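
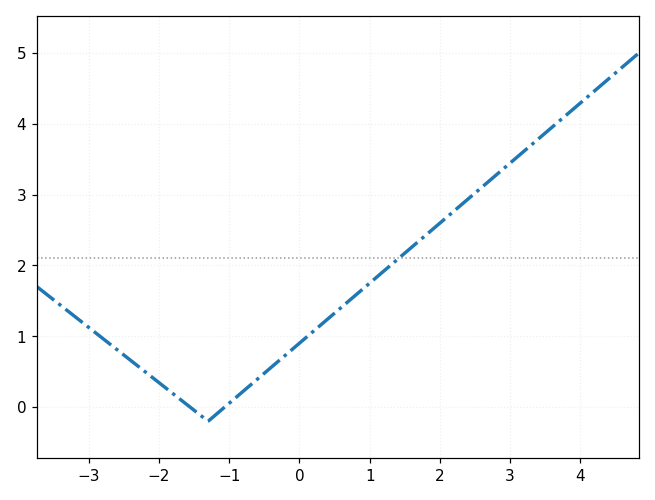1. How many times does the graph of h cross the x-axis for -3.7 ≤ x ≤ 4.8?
2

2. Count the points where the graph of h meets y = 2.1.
1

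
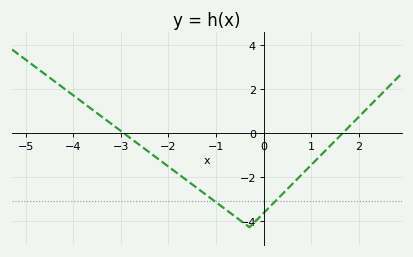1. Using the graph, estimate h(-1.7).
-2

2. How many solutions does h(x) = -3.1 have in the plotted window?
2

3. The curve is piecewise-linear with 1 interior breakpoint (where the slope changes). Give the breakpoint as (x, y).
(-0.3, -4.3)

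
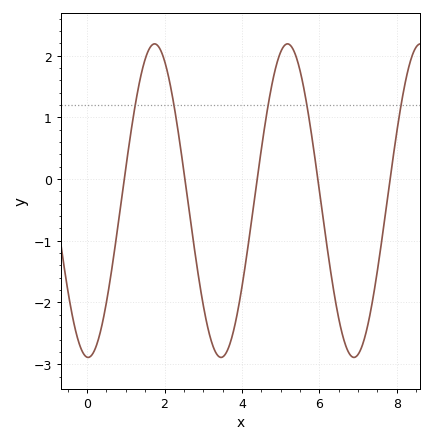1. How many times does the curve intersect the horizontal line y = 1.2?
5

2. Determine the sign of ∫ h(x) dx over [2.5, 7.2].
negative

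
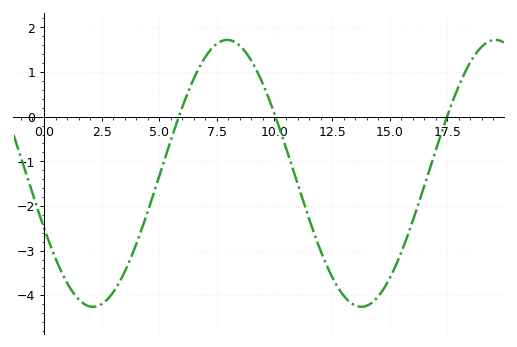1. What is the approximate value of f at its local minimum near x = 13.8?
-4.26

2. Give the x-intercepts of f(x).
5.85, 10, 17.5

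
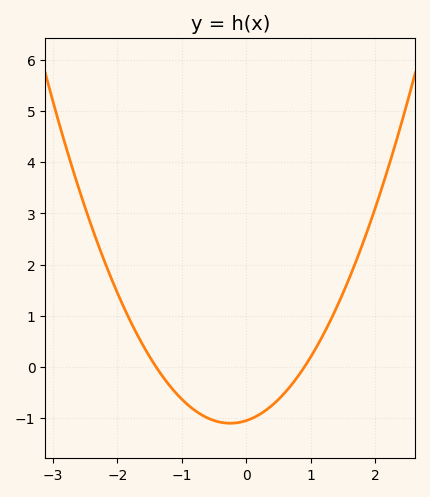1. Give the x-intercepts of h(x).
-1.4, 0.9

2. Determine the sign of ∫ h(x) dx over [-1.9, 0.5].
negative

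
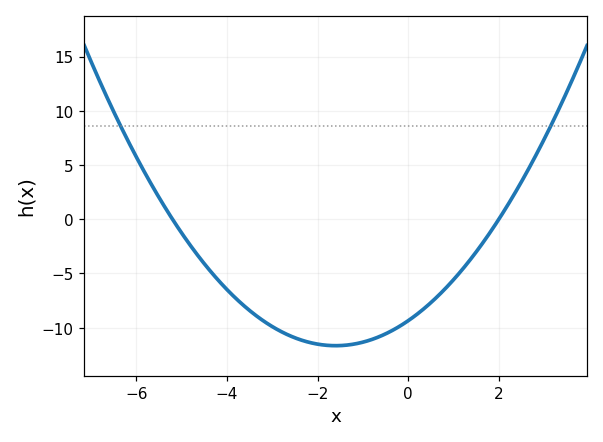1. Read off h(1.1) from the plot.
-5.1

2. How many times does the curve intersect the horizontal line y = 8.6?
2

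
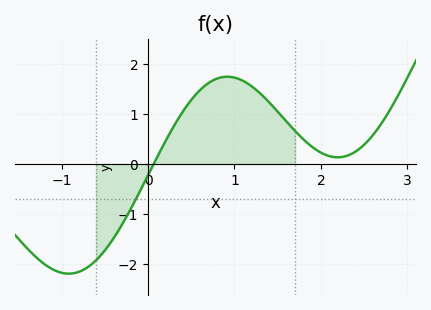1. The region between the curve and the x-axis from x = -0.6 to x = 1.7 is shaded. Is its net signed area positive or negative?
positive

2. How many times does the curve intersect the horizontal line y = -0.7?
1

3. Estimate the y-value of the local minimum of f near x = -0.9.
-2.2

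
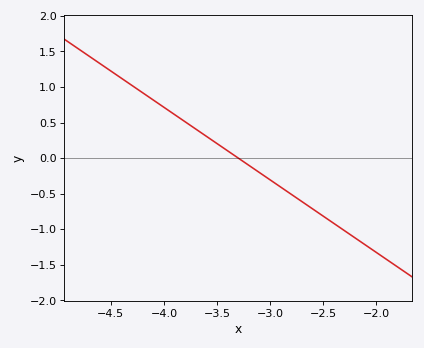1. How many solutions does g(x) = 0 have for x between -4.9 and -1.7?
1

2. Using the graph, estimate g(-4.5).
1.22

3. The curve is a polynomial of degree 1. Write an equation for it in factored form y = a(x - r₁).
y = -1.02(x + 3.3)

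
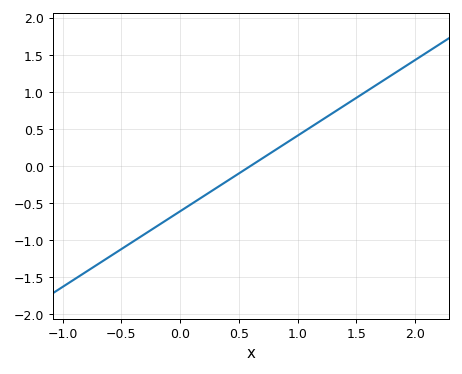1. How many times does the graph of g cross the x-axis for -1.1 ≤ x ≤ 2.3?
1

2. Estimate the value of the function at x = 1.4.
0.8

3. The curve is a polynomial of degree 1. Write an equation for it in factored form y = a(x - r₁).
y = 1.02(x - 0.6)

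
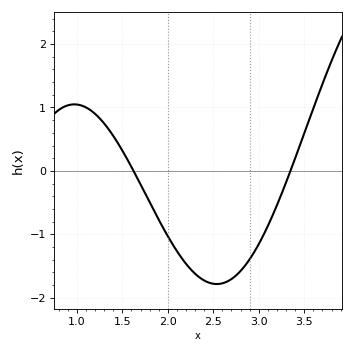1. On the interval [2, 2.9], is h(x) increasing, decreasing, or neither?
neither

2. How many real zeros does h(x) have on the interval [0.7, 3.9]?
2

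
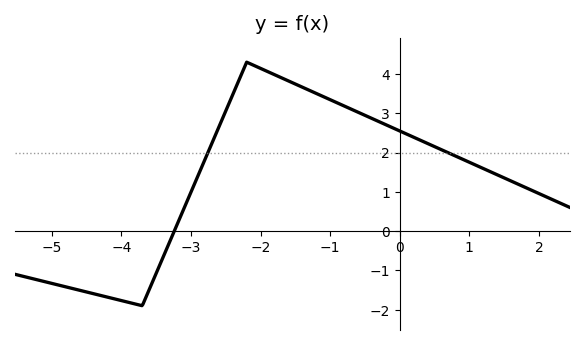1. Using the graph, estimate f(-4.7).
-1.5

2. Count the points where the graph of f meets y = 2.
2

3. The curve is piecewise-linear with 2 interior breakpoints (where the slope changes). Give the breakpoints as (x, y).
(-3.7, -1.9); (-2.2, 4.3)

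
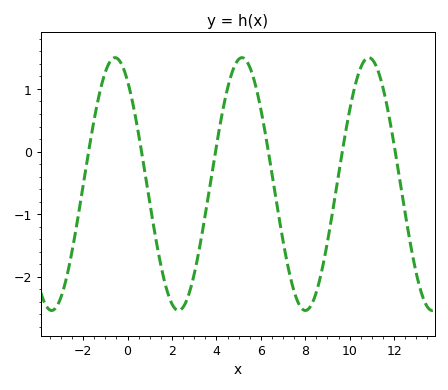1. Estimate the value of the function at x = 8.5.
-2.25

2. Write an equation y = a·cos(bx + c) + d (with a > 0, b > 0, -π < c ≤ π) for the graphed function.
y = 2.02cos(1.1x + 0.62) - 0.52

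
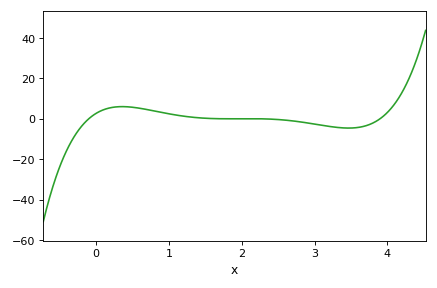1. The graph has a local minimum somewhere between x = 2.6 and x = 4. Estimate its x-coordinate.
3.5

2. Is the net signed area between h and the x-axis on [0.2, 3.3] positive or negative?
positive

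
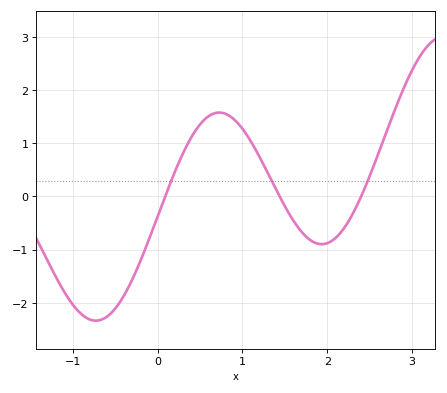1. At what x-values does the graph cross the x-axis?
0.089, 1.44, 2.4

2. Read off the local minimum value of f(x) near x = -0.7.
-2.33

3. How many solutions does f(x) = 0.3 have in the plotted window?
3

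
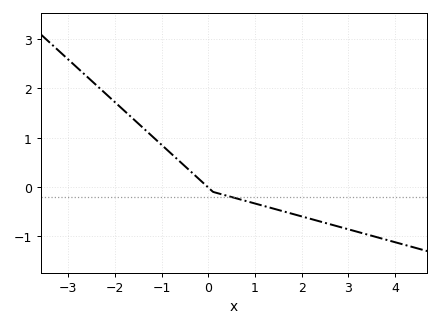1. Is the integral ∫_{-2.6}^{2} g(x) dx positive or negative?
positive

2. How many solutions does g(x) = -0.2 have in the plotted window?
1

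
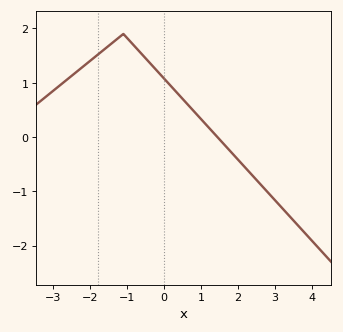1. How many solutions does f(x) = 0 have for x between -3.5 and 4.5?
1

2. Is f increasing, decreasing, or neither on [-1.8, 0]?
neither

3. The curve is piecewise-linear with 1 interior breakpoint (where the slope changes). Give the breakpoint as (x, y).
(-1.1, 1.9)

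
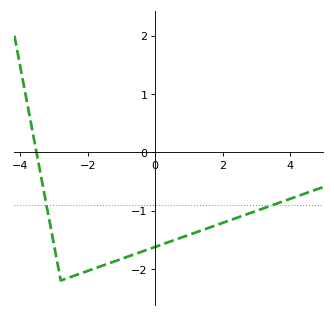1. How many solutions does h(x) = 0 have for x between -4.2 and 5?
1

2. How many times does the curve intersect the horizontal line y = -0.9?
2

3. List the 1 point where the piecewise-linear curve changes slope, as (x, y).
(-2.8, -2.2)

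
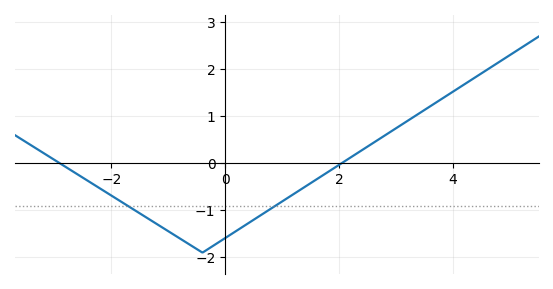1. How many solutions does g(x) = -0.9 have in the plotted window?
2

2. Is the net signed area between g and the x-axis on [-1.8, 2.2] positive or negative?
negative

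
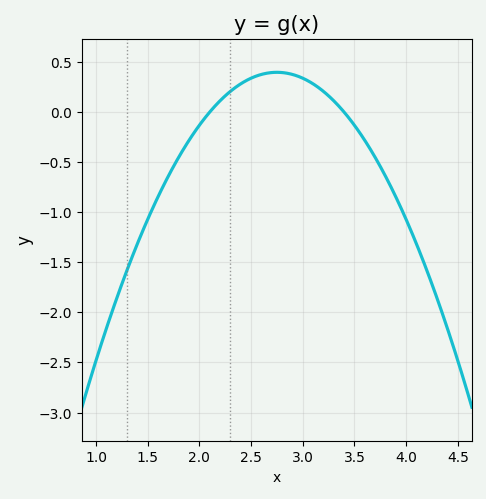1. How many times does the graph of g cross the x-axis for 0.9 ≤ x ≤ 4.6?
2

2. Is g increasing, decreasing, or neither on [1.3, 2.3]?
increasing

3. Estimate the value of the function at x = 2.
-0.132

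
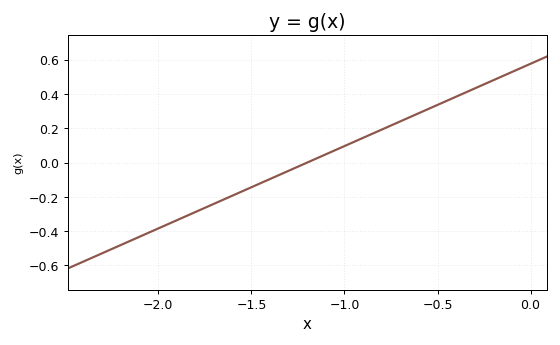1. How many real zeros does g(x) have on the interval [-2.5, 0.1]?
1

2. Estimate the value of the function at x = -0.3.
0.44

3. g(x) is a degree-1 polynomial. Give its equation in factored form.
y = 0.48(x + 1.2)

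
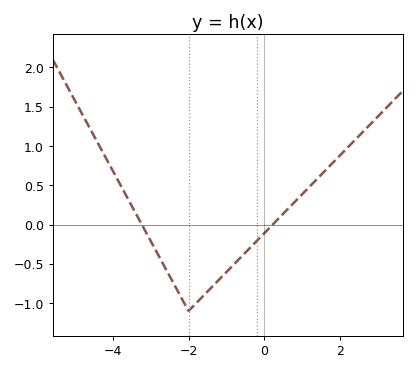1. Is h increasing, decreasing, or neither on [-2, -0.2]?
increasing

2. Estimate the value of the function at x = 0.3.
0.05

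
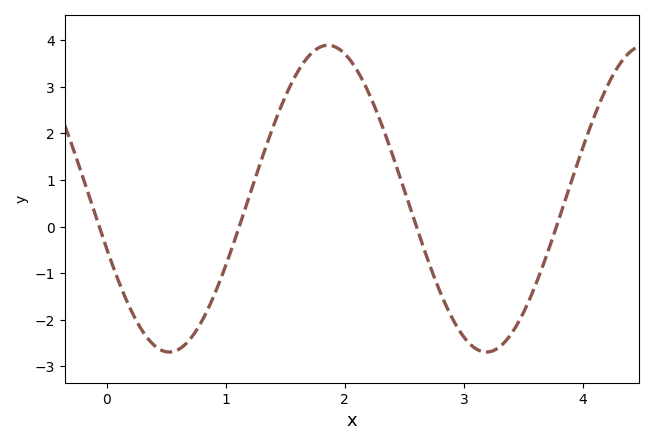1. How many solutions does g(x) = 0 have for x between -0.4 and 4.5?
4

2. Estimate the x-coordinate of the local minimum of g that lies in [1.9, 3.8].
3.2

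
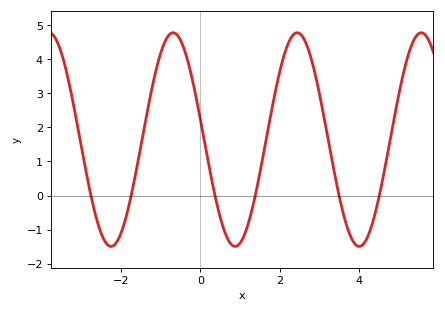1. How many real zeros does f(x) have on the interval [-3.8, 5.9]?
6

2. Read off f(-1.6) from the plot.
0.8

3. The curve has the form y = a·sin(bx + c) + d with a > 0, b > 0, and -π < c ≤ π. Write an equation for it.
y = 3.13sin(2x + 3) + 1.64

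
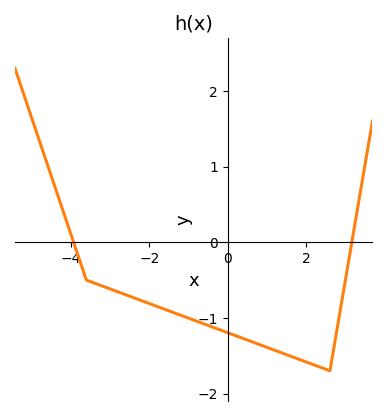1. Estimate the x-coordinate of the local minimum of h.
2.6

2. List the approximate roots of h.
-4, 3.2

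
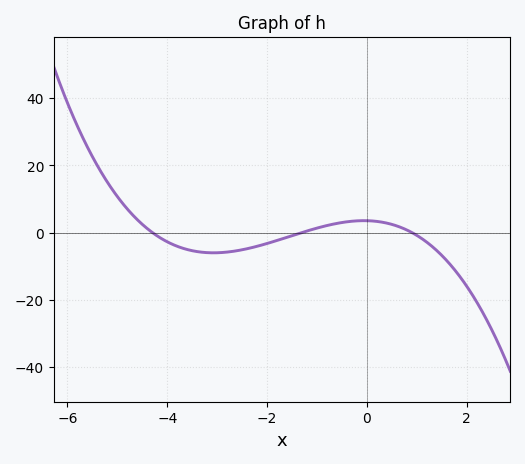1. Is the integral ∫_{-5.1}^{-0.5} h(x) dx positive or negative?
negative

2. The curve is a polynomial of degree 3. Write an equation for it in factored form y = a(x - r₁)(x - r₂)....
y = -0.7(x + 4.3)(x + 1.3)(x - 0.9)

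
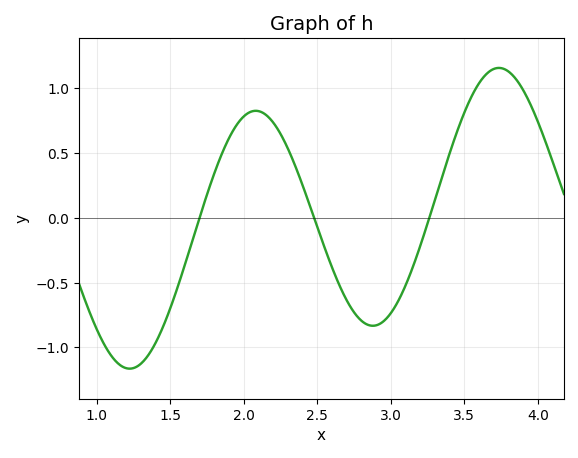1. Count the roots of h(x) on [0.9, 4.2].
3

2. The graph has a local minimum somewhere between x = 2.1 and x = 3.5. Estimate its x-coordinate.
2.88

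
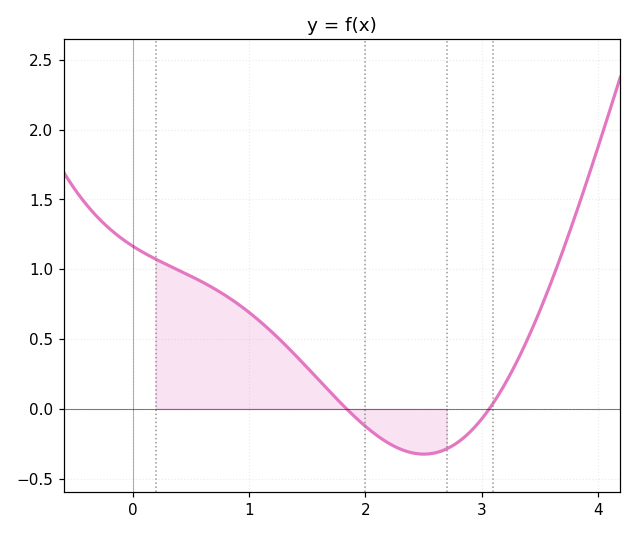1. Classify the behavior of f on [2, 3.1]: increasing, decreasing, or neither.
neither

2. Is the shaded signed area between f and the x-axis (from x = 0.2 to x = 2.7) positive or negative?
positive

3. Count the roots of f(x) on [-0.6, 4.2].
2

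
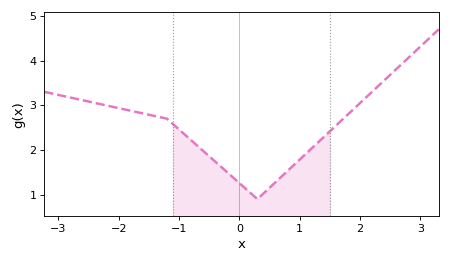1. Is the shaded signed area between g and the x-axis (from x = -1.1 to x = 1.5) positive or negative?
positive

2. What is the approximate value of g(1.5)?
2.42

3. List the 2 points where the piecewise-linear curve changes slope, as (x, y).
(-1.2, 2.7); (0.3, 0.9)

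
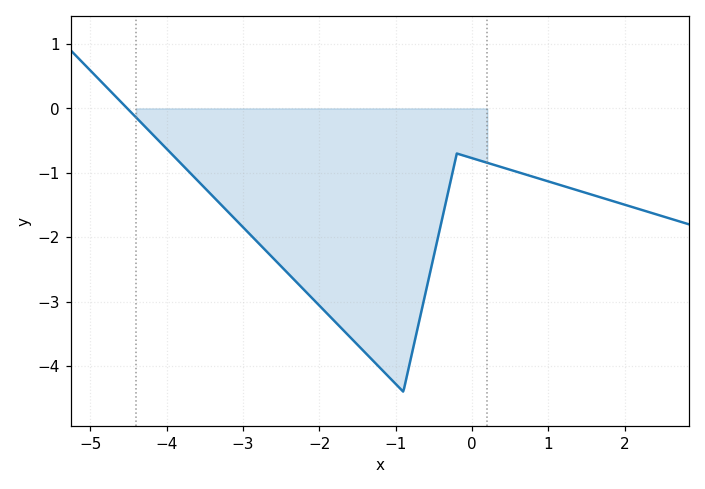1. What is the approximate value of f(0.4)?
-0.917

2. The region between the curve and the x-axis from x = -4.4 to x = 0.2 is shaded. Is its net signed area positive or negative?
negative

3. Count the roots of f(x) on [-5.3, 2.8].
1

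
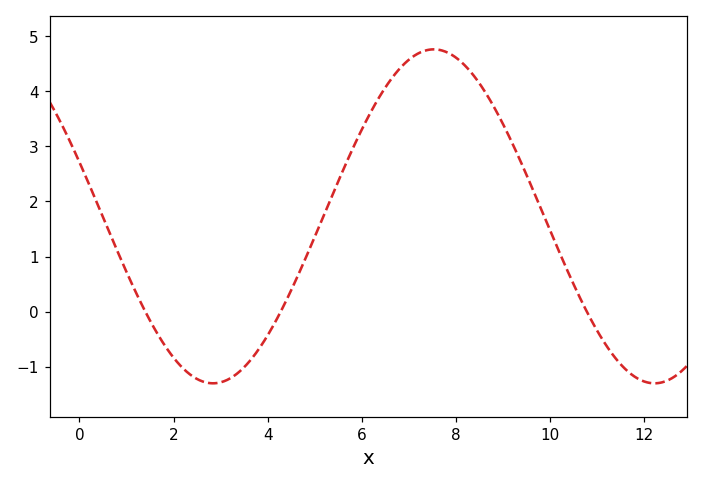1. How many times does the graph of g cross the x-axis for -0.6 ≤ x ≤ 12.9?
3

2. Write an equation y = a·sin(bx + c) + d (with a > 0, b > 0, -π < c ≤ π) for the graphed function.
y = 3.03sin(0.67x + 2.81) + 1.73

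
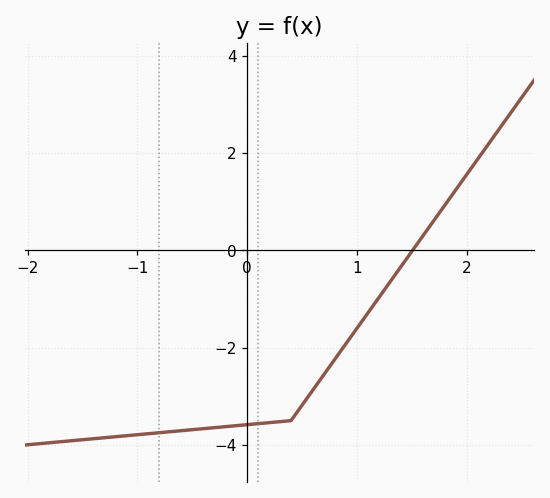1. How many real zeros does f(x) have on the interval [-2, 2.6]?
1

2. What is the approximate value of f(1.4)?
-0.342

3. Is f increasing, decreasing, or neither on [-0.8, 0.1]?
increasing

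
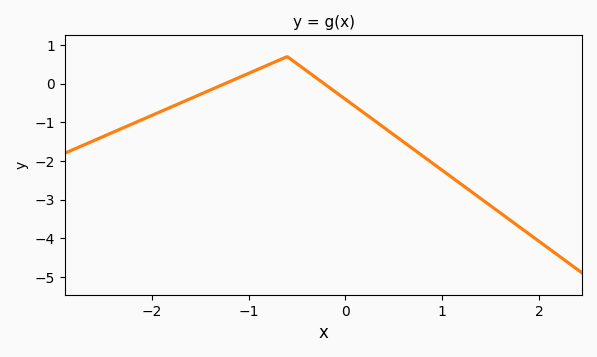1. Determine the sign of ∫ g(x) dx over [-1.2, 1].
negative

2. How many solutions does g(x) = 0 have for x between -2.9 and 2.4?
2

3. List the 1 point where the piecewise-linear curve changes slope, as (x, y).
(-0.6, 0.7)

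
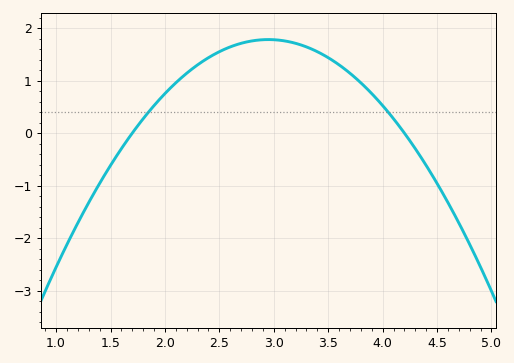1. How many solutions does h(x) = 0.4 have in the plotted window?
2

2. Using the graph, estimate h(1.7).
0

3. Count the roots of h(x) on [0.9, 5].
2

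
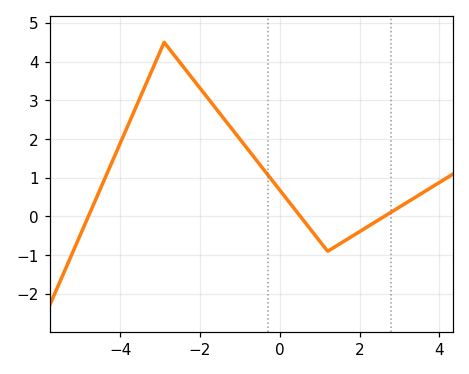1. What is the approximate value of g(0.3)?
0.3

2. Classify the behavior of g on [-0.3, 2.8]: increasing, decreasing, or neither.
neither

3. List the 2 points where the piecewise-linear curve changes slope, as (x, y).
(-2.9, 4.5); (1.2, -0.9)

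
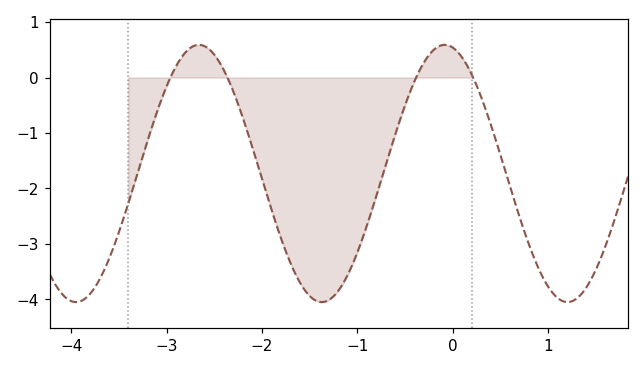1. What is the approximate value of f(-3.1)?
-0.619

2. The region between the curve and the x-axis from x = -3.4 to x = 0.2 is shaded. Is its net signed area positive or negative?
negative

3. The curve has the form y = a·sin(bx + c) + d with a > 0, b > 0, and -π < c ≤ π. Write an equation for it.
y = 2.32sin(2.44x + 1.78) - 1.73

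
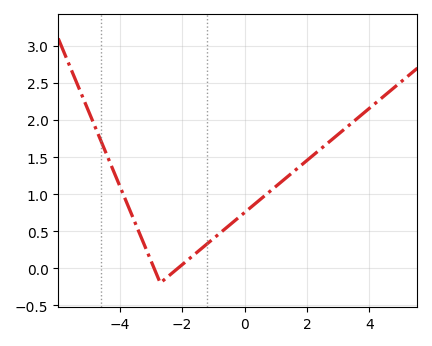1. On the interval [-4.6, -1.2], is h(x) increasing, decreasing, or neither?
neither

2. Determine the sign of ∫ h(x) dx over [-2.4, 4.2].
positive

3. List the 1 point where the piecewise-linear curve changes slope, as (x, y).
(-2.7, -0.2)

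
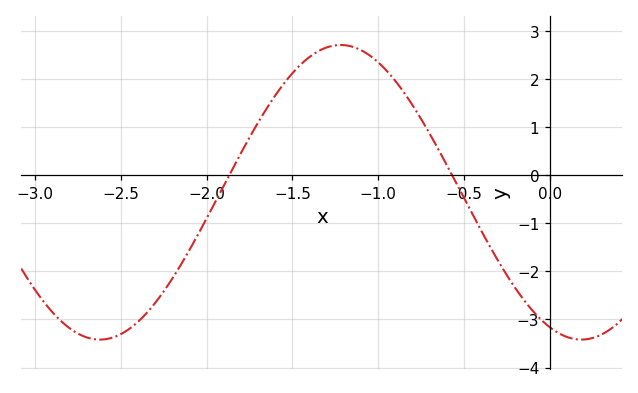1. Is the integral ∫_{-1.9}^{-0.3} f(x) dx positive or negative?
positive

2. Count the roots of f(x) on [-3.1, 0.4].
2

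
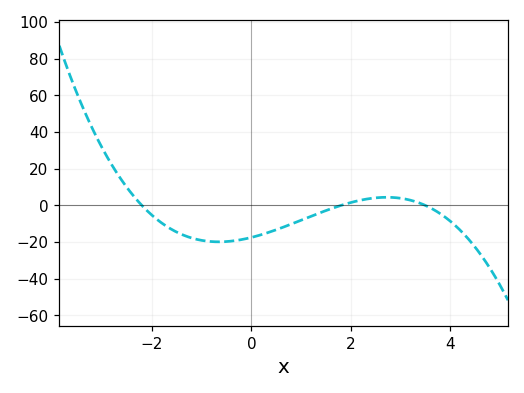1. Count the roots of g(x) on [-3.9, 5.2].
3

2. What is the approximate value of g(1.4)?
-4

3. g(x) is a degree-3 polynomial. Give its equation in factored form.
y = -1.26(x + 2.2)(x - 1.8)(x - 3.5)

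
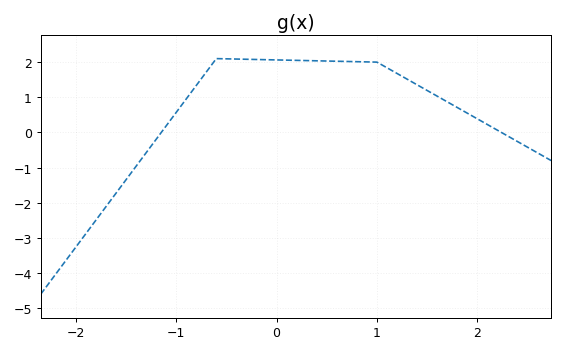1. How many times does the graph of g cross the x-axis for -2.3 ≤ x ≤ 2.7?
2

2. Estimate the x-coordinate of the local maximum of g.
-0.6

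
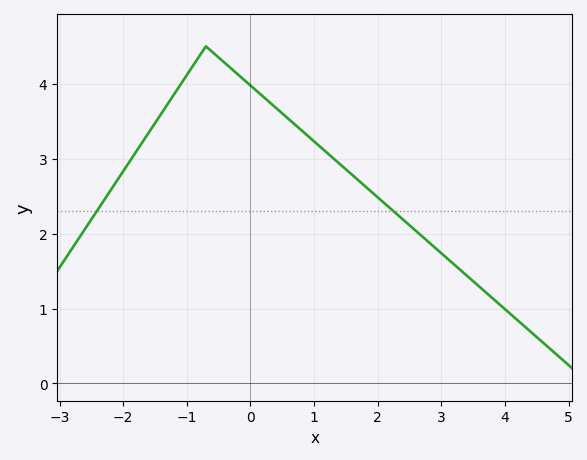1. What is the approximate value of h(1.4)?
2.93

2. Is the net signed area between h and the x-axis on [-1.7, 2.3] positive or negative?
positive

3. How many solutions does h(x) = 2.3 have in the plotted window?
2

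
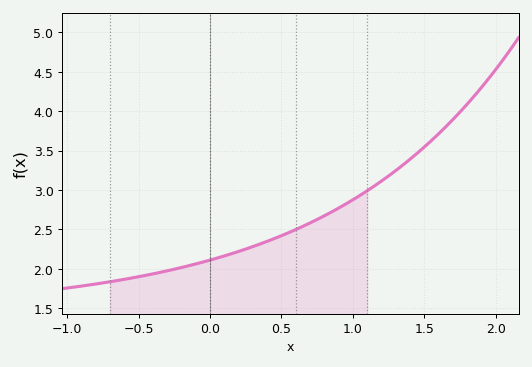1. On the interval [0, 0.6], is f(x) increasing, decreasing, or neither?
increasing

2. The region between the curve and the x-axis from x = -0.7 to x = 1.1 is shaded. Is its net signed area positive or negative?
positive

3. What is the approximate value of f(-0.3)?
1.97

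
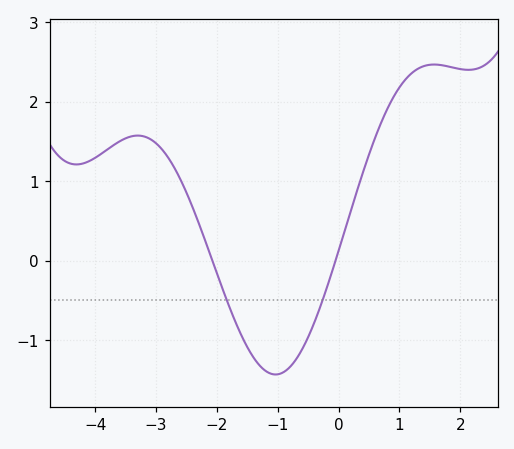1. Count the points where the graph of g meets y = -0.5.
2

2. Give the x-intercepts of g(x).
-2.07, -0.051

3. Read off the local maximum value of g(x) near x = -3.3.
1.57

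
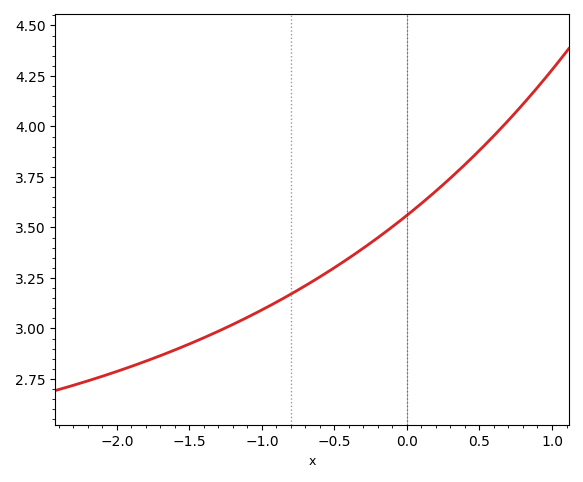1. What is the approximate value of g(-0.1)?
3.5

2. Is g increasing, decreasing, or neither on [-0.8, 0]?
increasing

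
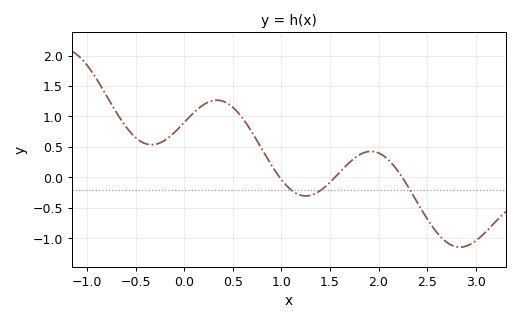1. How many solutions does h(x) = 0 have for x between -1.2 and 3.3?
3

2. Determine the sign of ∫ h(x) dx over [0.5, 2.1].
positive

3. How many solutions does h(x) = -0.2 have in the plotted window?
3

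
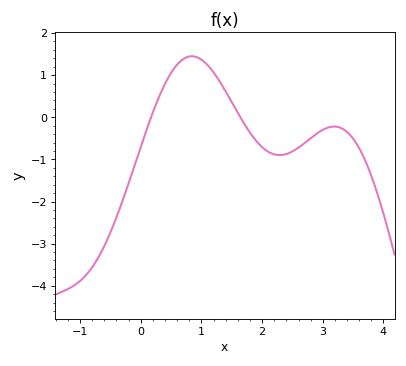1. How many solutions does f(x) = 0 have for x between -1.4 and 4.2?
2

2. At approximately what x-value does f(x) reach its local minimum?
2.3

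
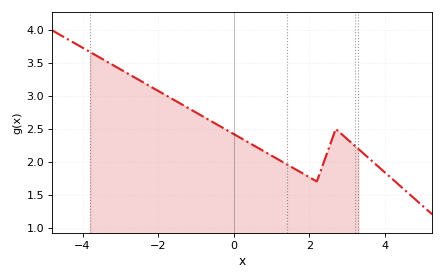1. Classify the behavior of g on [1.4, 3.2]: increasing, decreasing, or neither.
neither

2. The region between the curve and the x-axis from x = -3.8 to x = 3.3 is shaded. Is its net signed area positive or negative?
positive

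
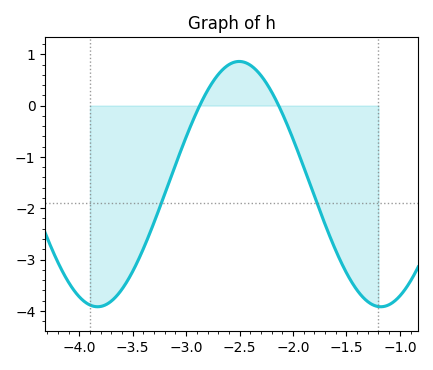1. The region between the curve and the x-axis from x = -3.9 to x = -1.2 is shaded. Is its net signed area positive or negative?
negative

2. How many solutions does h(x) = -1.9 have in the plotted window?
2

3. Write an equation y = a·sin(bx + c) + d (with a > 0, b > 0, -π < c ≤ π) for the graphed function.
y = 2.39sin(2.37x + 1.22) - 1.53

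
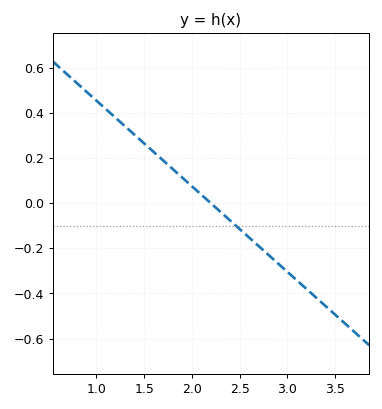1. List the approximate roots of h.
2.2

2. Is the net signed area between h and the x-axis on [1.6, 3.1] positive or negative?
negative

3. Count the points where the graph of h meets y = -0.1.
1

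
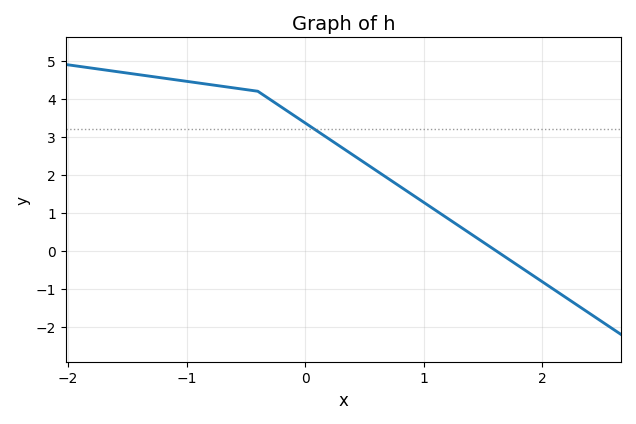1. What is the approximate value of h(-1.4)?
4.63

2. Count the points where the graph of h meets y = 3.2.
1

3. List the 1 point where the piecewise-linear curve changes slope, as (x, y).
(-0.4, 4.2)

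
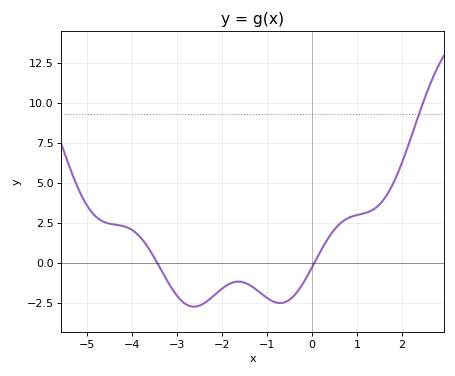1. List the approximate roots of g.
-3.44, 0.044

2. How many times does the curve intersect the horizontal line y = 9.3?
1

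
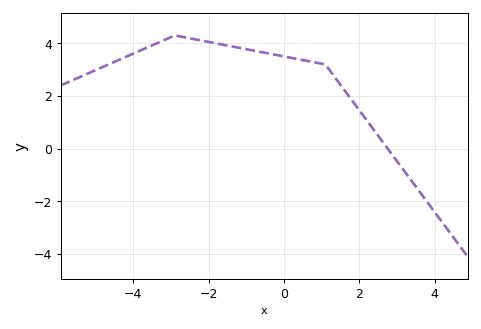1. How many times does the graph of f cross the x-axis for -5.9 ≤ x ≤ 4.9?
1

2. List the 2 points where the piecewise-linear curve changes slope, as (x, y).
(-2.9, 4.3); (1.1, 3.2)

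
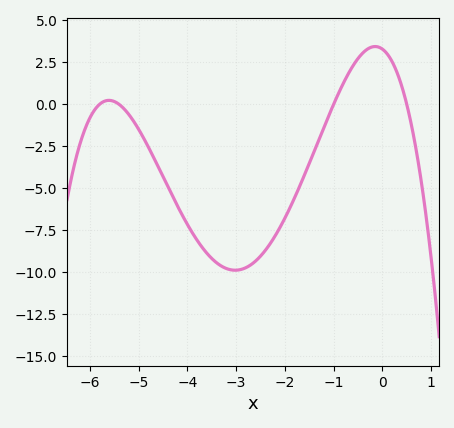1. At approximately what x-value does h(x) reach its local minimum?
-3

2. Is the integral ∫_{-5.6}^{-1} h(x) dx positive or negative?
negative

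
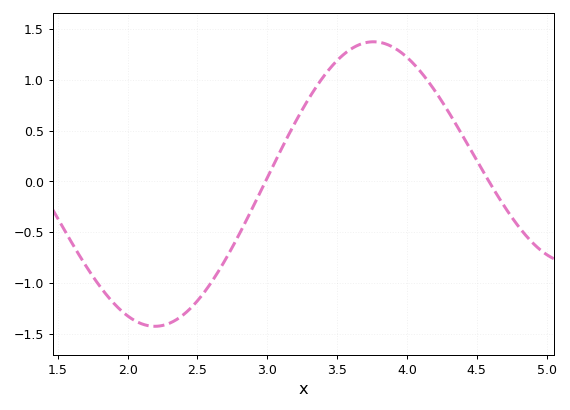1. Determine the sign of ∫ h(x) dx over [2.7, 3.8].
positive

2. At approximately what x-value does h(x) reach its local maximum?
3.75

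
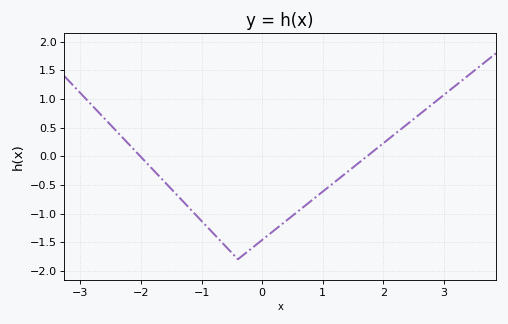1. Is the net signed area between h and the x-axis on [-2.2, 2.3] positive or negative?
negative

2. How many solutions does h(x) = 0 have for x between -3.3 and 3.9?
2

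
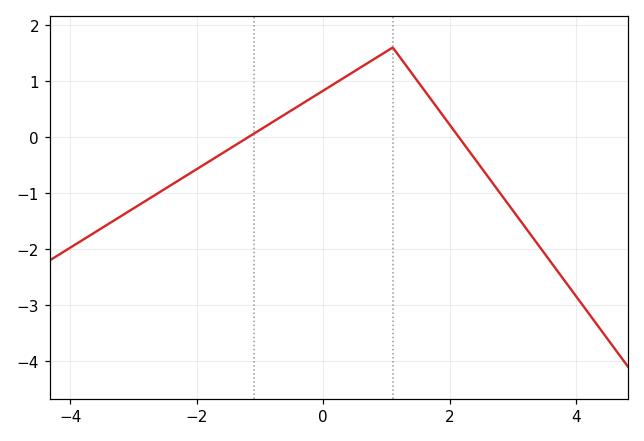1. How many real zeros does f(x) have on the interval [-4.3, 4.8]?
2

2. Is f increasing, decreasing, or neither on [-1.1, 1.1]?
increasing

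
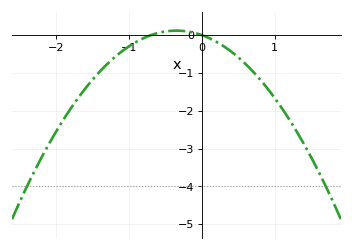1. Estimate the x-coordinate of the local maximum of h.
-0.35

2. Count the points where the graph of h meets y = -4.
2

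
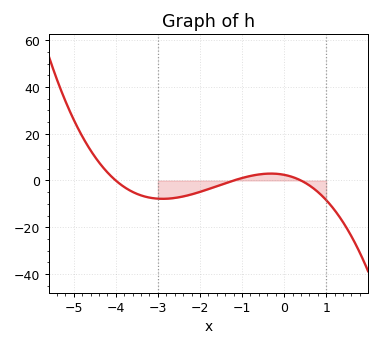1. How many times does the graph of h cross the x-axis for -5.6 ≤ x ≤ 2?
3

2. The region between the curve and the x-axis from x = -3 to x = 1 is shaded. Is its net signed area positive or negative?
negative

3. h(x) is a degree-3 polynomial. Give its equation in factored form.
y = -1.27(x + 4)(x + 1.2)(x - 0.4)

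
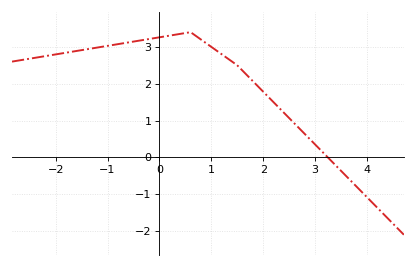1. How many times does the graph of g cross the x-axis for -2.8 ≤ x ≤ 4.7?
1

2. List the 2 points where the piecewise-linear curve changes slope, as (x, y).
(0.6, 3.4); (1.5, 2.5)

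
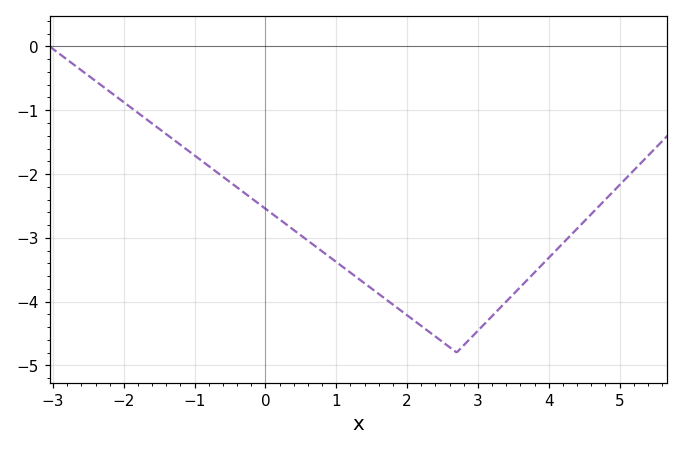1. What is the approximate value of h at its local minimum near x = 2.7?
-4.8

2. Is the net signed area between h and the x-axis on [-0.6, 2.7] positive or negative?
negative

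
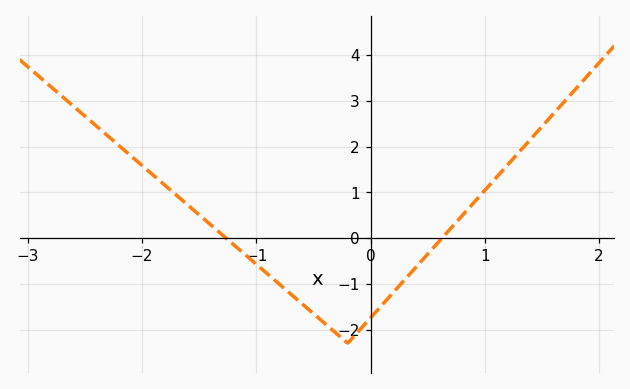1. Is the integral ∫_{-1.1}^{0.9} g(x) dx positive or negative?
negative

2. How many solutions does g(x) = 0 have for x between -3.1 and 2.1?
2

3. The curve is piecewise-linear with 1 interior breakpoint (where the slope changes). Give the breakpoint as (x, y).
(-0.2, -2.3)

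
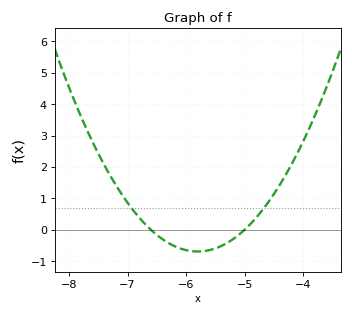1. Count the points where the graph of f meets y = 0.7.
2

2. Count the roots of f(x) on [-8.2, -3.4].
2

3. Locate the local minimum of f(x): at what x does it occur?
-5.8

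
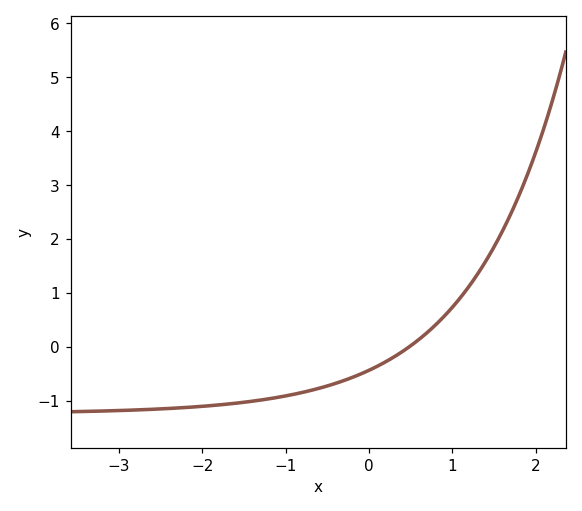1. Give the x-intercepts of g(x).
0.5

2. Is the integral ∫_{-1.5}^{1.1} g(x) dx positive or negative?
negative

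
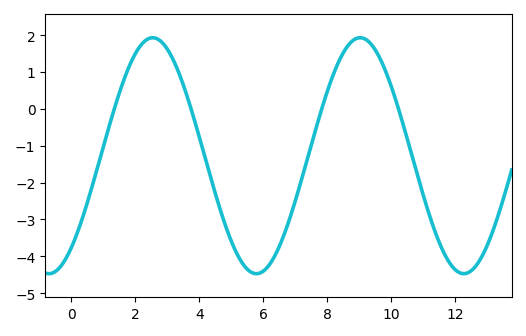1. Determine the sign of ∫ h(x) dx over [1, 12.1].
negative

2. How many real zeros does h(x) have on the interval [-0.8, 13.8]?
4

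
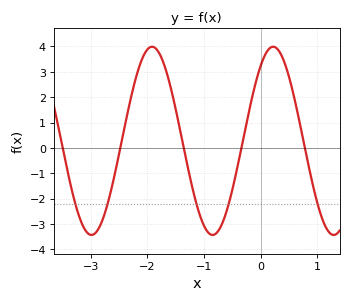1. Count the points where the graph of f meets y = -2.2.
5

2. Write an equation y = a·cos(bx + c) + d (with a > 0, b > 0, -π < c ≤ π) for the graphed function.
y = 3.71cos(2.9x - 0.64) + 0.28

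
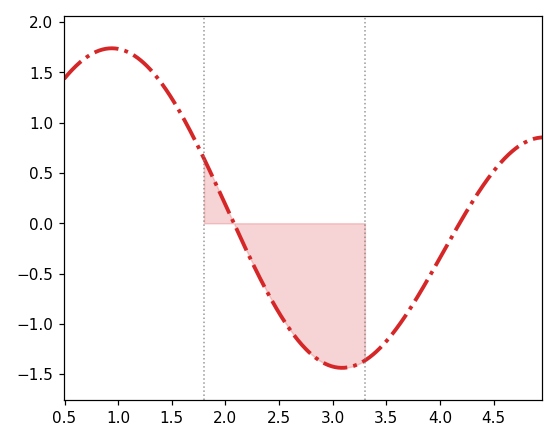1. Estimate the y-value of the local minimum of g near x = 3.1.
-1.44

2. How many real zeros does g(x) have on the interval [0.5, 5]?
2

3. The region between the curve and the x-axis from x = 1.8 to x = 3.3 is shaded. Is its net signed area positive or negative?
negative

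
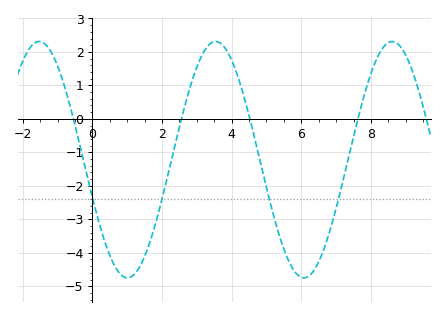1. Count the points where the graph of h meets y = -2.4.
4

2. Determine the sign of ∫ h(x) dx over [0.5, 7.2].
negative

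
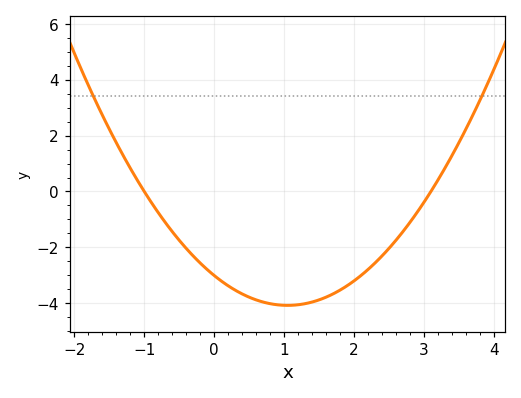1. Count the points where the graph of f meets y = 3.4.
2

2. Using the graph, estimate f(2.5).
-2.04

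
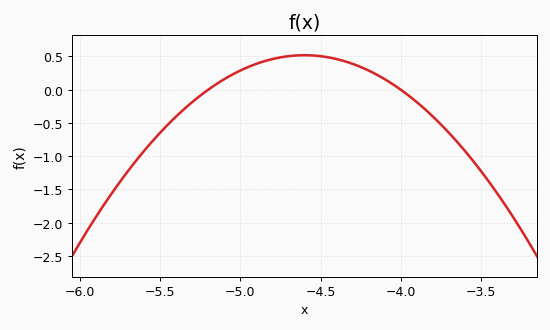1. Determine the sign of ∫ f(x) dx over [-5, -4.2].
positive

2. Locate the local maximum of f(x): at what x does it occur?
-4.6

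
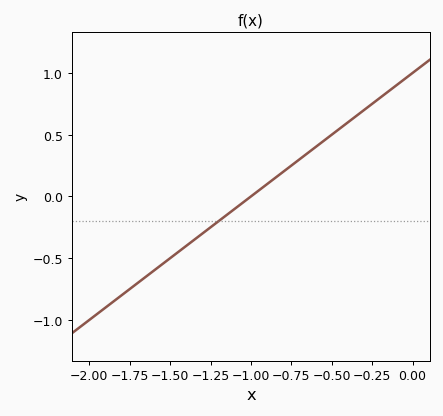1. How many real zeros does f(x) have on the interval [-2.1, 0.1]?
1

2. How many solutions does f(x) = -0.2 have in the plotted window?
1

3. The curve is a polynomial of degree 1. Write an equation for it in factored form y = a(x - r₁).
y = 1(x + 1)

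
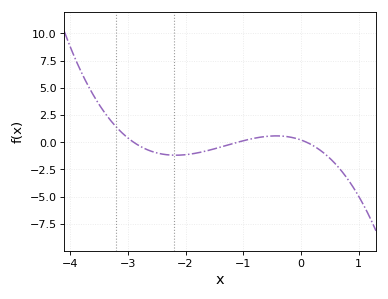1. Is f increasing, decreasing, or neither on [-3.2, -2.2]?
decreasing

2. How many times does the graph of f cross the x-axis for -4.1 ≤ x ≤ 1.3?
3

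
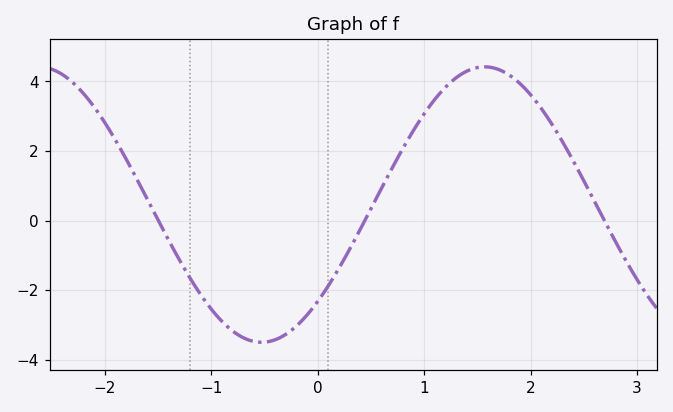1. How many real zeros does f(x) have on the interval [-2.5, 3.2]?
3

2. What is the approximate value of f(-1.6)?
0.6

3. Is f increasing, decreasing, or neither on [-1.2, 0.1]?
neither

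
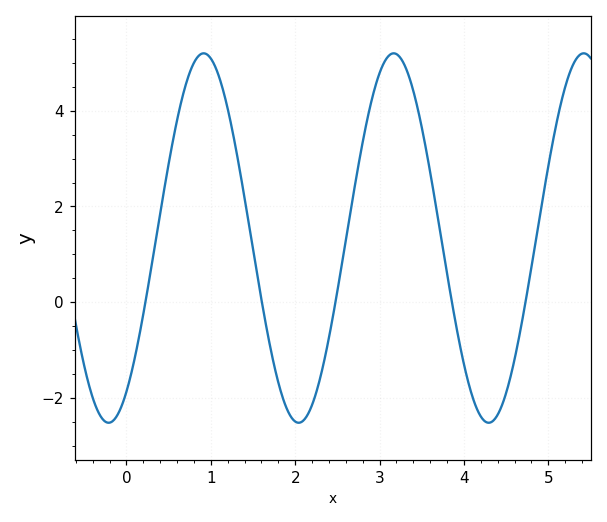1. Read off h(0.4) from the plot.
1.86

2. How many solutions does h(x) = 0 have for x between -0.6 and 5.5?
5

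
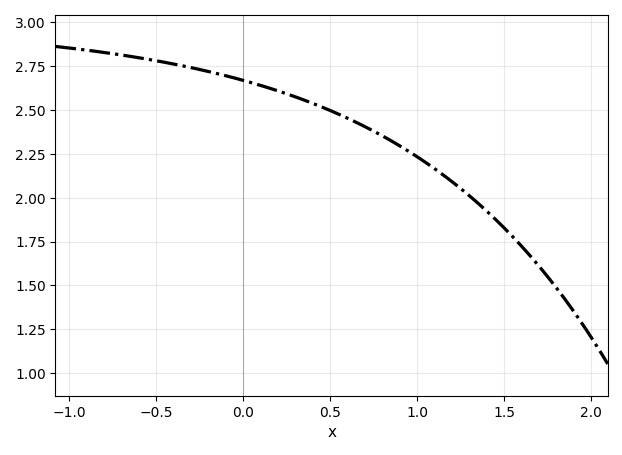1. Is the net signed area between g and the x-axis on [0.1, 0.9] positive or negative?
positive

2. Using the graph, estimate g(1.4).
1.9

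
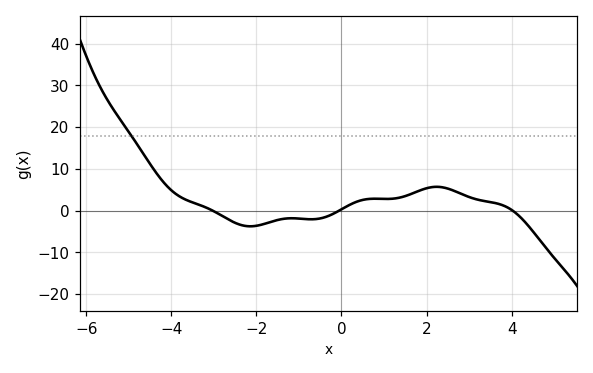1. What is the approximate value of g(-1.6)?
-2.54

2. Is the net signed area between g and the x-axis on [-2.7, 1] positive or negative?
negative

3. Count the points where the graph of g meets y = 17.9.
1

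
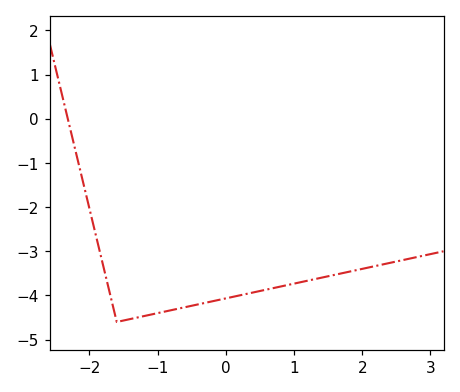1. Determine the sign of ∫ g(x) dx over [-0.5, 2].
negative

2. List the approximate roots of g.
-2.3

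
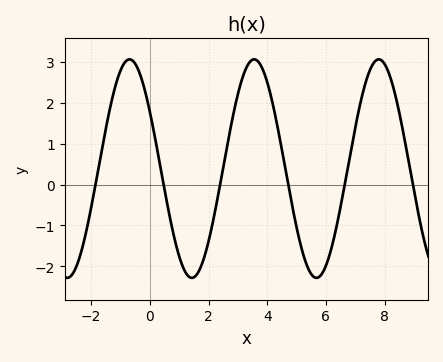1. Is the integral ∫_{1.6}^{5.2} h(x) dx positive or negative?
positive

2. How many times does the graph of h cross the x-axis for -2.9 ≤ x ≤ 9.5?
6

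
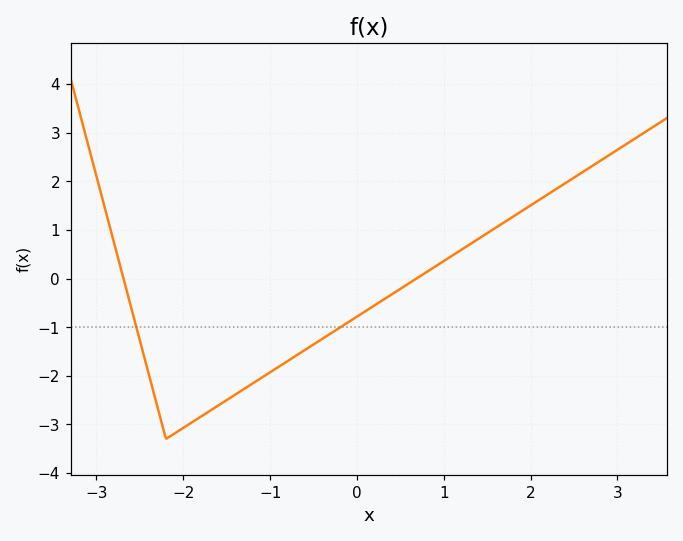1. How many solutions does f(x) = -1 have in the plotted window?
2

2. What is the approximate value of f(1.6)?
1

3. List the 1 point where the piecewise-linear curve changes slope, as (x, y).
(-2.2, -3.3)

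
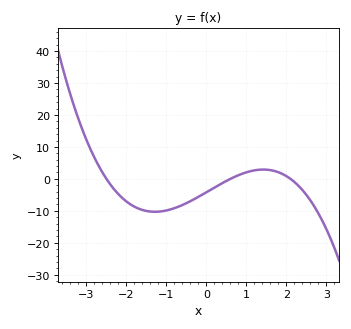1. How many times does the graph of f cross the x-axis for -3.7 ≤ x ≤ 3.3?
3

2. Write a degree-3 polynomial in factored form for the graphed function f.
y = -1.33(x + 2.5)(x - 0.6)(x - 2.1)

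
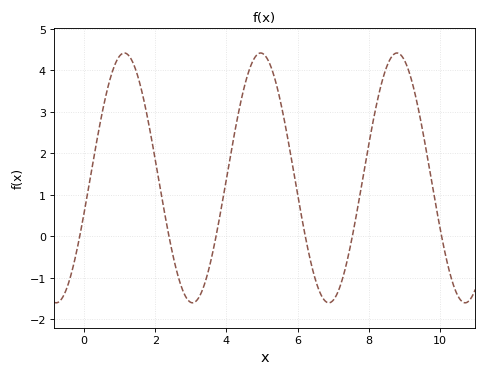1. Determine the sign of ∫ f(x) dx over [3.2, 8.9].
positive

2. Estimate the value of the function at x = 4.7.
4.2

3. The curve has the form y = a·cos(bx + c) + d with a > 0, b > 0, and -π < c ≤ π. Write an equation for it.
y = 3.01cos(1.6x - 1.9) + 1.41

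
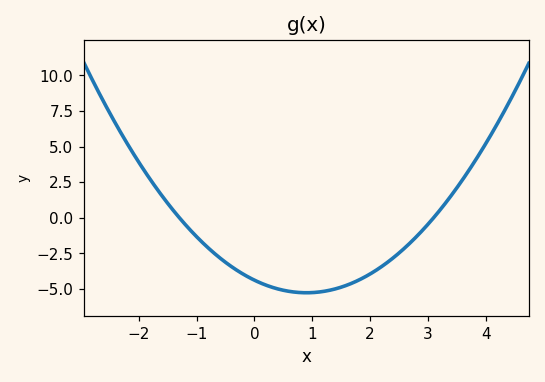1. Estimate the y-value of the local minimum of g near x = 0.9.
-5.28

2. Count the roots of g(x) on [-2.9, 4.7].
2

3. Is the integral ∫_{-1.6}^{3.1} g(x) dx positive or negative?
negative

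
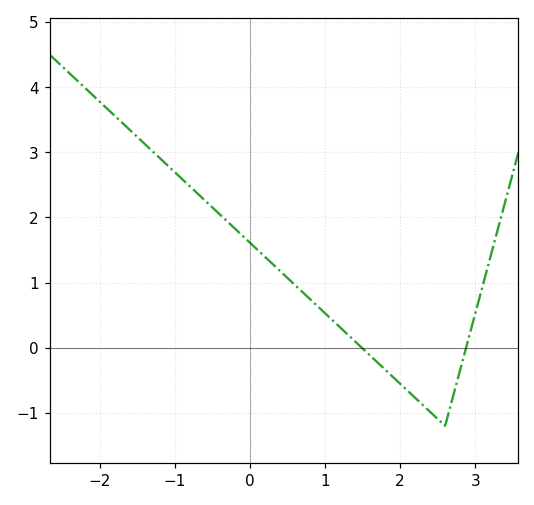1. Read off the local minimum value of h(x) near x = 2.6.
-1.2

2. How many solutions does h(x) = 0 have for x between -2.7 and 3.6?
2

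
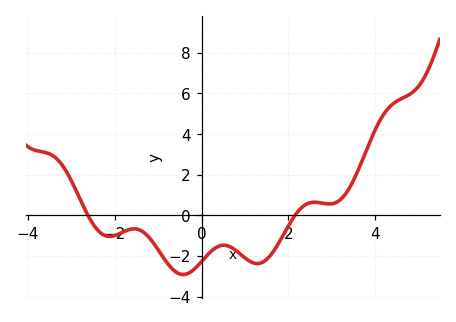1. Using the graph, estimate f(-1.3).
-0.8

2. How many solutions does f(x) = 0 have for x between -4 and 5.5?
2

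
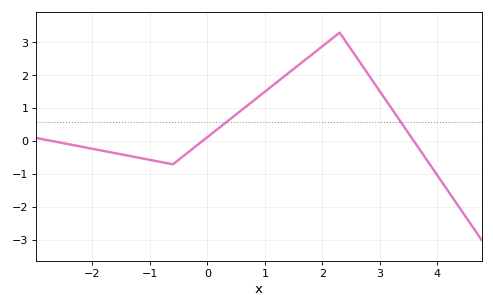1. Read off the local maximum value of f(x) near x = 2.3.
3.3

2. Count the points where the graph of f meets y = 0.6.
2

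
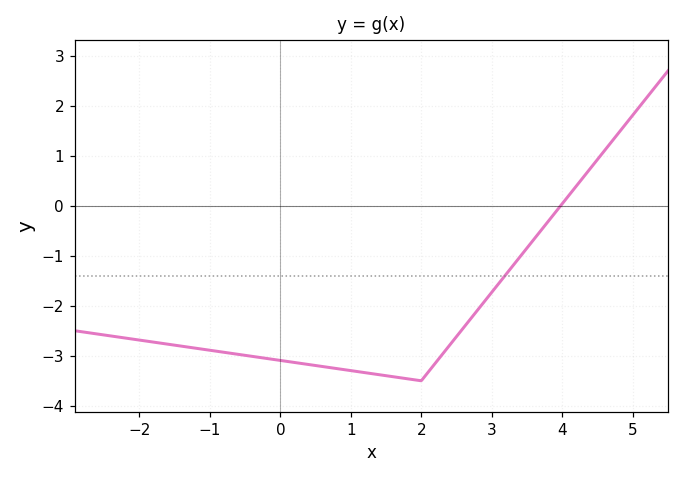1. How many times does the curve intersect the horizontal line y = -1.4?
1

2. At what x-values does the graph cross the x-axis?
4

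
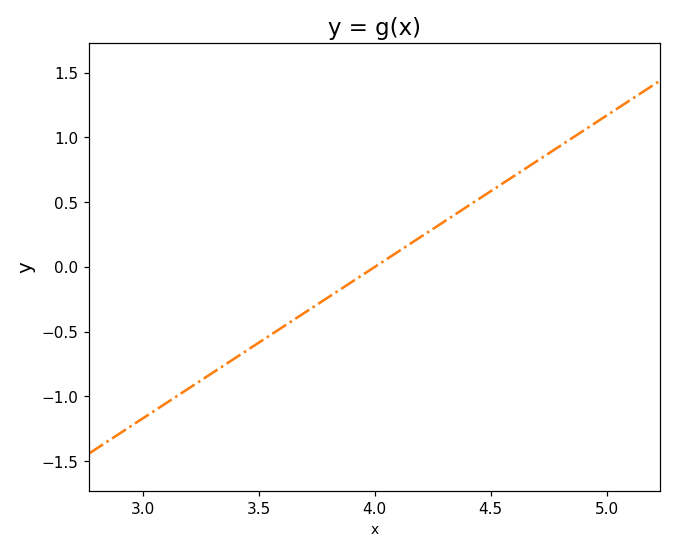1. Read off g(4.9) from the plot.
1.05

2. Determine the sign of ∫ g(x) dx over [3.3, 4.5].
negative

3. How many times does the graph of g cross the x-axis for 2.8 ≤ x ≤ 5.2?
1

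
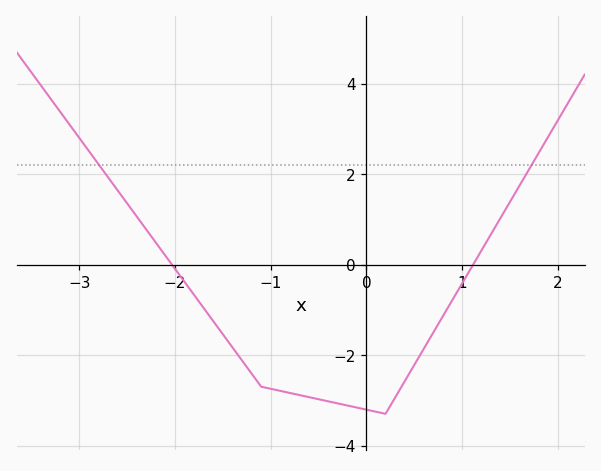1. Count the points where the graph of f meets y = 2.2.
2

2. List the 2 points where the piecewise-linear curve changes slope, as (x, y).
(-1.1, -2.7); (0.2, -3.3)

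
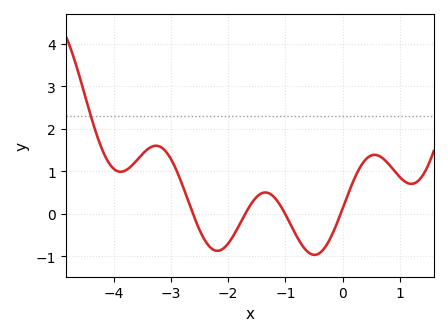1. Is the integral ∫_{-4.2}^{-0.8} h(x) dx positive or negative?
positive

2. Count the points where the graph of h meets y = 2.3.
1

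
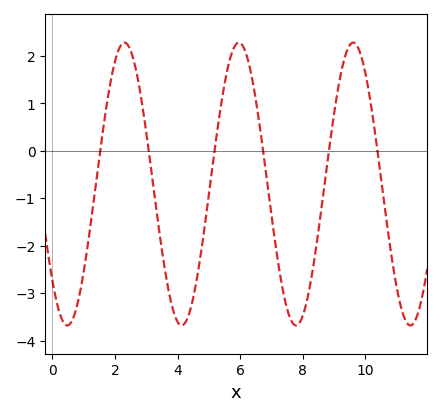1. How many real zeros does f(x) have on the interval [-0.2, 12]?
6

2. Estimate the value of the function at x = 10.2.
0.9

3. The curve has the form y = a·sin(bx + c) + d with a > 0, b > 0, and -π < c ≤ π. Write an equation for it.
y = 2.98sin(1.7x - 2.4) - 0.7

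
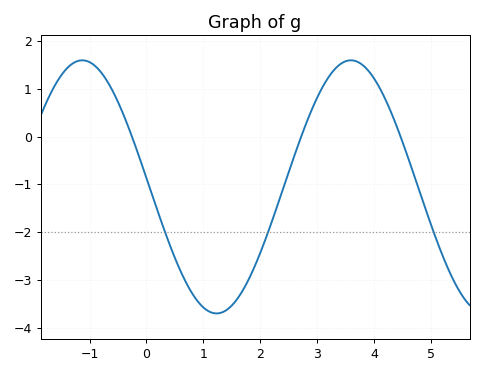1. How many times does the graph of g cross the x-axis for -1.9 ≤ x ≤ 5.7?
3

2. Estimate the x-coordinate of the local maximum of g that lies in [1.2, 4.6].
3.6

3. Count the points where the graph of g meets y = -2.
3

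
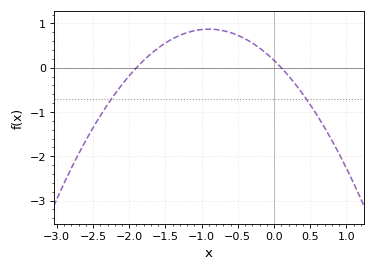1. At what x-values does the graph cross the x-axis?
-1.9, 0.1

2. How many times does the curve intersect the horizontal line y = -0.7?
2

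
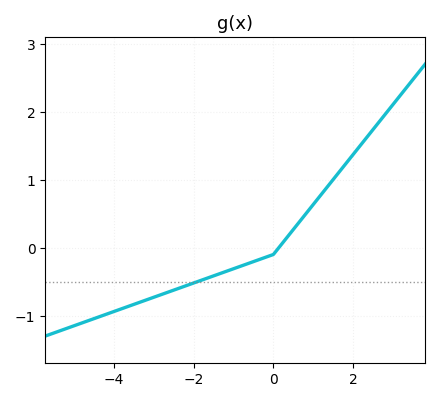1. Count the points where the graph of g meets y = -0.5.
1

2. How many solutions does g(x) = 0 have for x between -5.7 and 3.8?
1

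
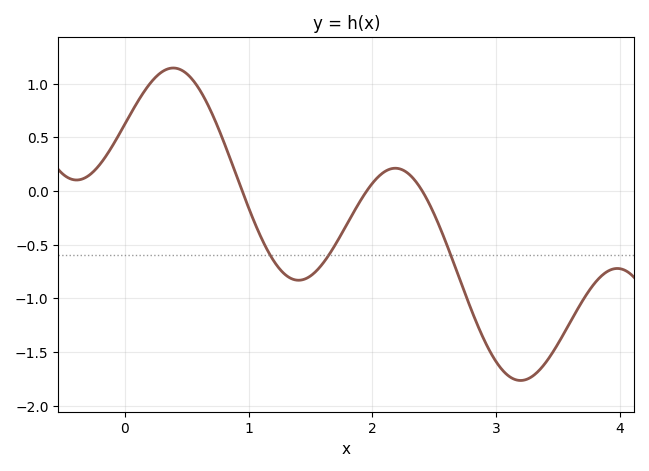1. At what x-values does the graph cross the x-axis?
0.9, 2, 2.4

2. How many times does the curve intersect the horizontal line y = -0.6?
3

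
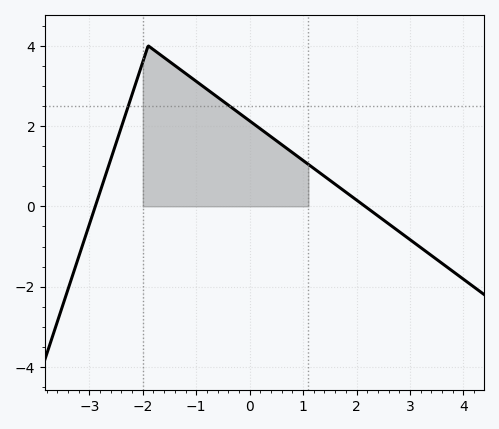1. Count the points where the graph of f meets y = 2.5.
2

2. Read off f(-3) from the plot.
-0.4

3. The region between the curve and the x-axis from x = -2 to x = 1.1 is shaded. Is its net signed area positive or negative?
positive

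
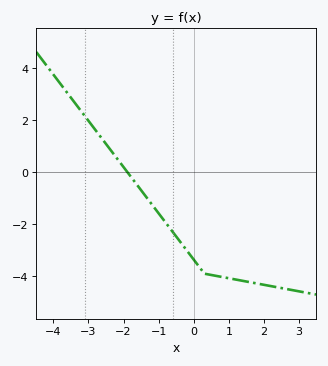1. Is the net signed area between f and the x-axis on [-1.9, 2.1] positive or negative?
negative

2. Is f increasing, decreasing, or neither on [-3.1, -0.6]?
decreasing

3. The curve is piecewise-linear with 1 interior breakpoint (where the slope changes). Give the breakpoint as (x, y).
(0.3, -3.9)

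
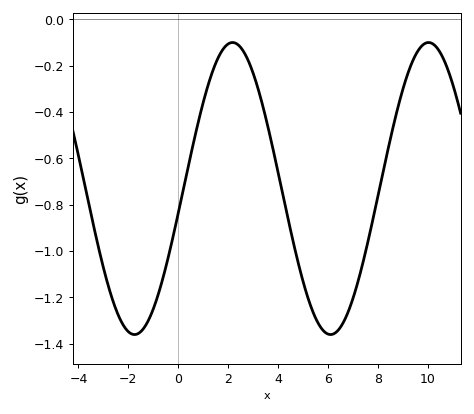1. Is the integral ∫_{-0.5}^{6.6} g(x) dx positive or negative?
negative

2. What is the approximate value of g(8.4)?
-0.563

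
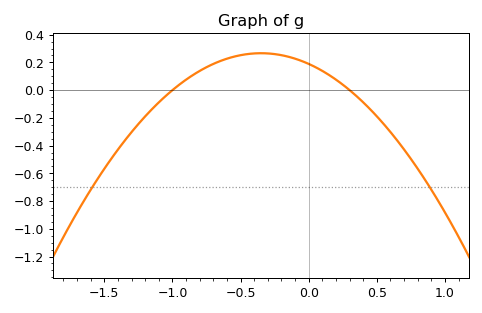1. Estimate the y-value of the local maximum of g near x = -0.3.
0.26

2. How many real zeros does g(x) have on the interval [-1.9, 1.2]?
2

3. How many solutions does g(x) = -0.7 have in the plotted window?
2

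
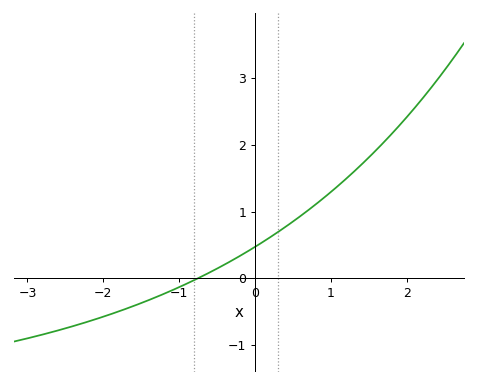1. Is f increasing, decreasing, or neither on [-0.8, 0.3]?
increasing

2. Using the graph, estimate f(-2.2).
-0.652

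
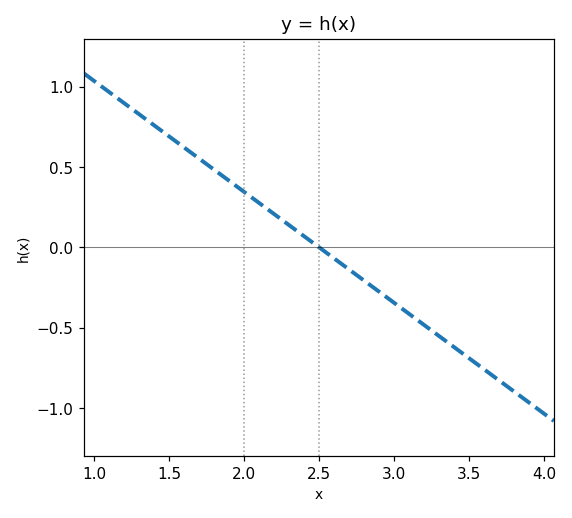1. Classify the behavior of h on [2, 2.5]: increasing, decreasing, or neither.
decreasing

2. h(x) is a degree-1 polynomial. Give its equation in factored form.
y = -0.69(x - 2.5)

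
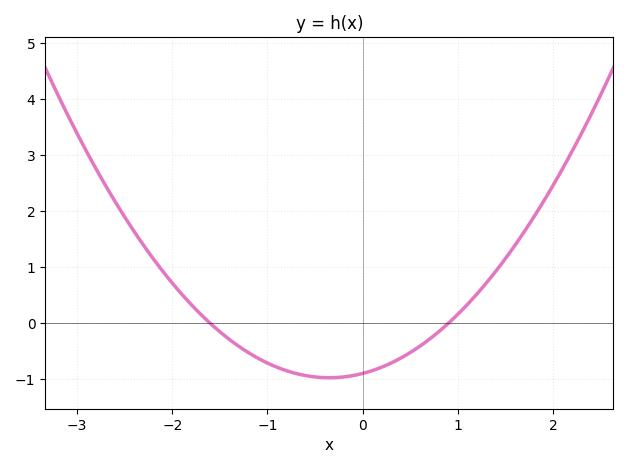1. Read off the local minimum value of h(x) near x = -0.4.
-0.969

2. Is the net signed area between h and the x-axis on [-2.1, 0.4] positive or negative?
negative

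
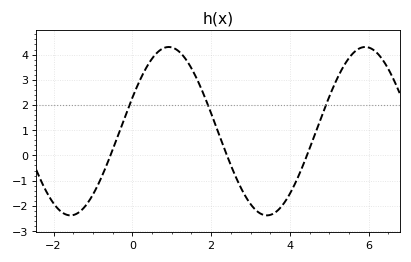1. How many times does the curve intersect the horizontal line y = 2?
3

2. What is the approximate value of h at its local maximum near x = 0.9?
4.3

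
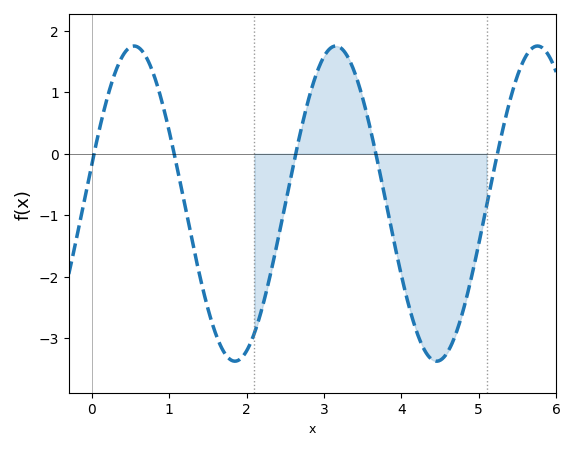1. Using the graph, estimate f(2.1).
-2.9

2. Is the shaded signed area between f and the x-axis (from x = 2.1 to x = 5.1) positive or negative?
negative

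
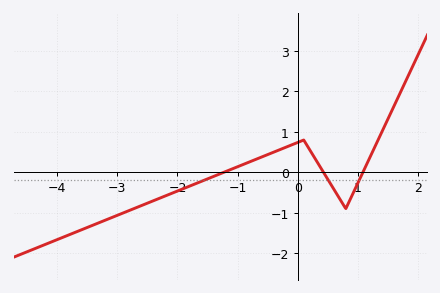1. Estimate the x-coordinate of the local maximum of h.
0.1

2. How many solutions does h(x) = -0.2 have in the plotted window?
3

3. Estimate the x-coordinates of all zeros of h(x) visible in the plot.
-1.2, 0.4, 1.1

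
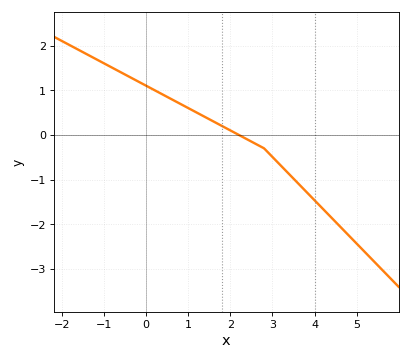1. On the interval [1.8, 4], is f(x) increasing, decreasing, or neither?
decreasing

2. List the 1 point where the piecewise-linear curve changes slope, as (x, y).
(2.8, -0.3)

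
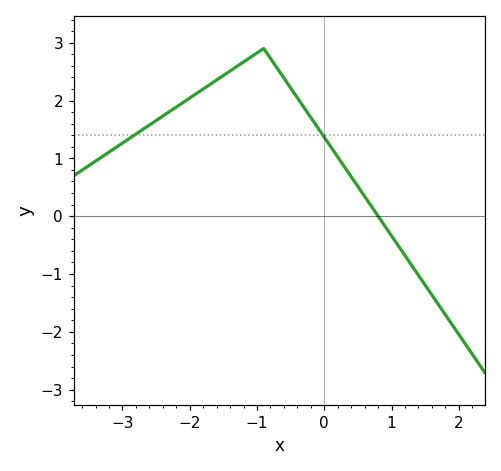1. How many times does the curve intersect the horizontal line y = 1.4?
2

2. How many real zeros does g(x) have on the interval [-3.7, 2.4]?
1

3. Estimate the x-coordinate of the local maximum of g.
-0.901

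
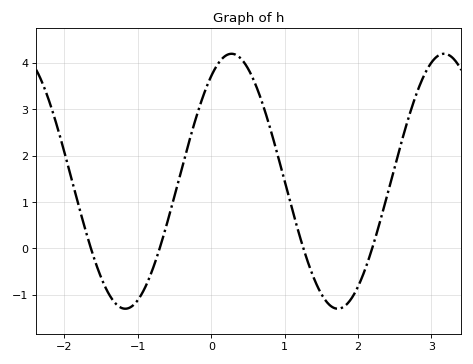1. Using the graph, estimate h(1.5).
-1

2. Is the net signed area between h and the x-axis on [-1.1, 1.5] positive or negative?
positive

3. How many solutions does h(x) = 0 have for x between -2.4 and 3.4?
4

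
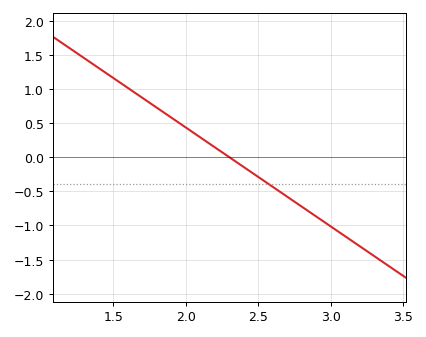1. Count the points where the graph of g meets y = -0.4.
1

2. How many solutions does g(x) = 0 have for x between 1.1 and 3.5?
1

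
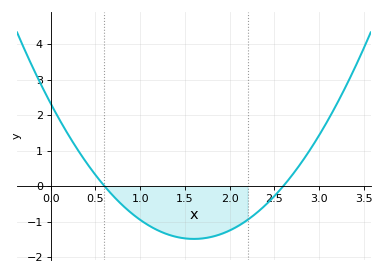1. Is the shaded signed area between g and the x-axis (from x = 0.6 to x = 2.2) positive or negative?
negative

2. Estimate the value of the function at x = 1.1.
-1.12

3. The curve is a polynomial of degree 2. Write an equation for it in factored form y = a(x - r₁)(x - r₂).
y = 1.49(x - 0.6)(x - 2.6)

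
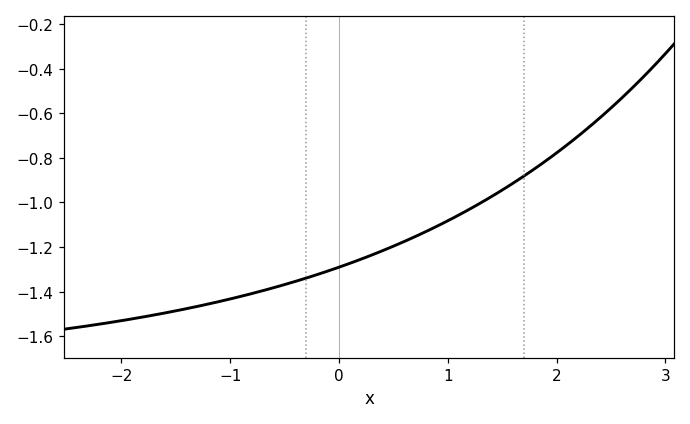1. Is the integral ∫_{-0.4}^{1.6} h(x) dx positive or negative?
negative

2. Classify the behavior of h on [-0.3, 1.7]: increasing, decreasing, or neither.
increasing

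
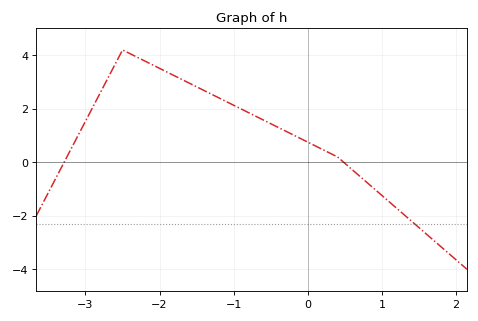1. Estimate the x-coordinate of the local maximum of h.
-2.5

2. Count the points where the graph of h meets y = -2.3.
1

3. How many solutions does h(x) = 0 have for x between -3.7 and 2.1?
2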